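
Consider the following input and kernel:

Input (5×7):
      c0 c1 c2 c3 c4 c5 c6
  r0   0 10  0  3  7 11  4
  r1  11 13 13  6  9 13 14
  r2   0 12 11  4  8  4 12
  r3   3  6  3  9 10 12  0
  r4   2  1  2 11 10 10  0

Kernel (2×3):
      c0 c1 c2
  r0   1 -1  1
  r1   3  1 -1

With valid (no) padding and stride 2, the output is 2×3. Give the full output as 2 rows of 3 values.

Output[0,0]: The receptive field on the input at this output position is [0 10 0 / 11 13 13]. Elementwise product with the kernel and sum: 0·1 + 10·-1 + 0·1 + 11·3 + 13·1 + 13·-1.
Output[0,1]: The receptive field on the input at this output position is [0 3 7 / 13 6 9]. Elementwise product with the kernel and sum: 0·1 + 3·-1 + 7·1 + 13·3 + 6·1 + 9·-1.

23 40 26
11 23 58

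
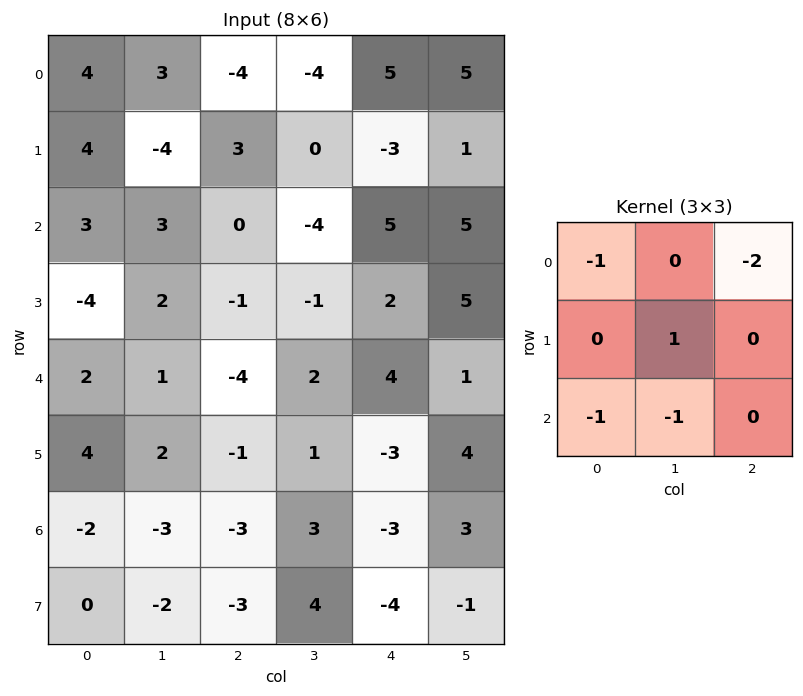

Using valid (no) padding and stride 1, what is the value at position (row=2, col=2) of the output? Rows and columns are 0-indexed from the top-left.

The receptive field on the input at this output position is [0 -4 5 / -1 -1 2 / -4 2 4]. Elementwise product with the kernel and sum: 0·-1 + 5·-2 + -1·1 + -4·-1 + 2·-1.

-9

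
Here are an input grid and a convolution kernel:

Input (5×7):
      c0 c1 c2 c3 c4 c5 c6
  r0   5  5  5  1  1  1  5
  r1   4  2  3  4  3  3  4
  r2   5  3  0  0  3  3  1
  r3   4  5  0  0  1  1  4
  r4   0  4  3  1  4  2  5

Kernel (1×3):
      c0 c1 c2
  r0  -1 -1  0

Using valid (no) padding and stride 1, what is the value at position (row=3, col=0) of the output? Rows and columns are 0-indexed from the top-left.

The receptive field on the input at this output position is [4 5 0]. Elementwise product with the kernel and sum: 4·-1 + 5·-1.

-9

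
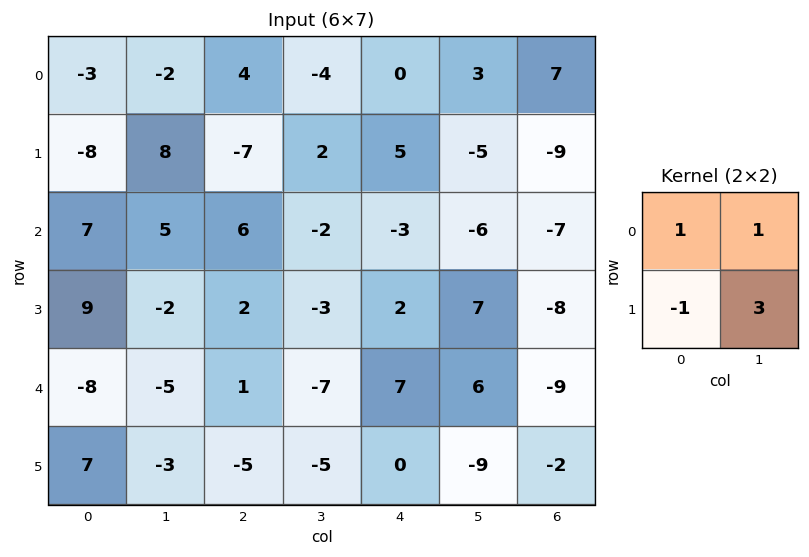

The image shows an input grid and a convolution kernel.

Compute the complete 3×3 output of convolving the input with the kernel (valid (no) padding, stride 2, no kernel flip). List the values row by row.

Output[0,0]: The receptive field on the input at this output position is [-3 -2 / -8 8]. Elementwise product with the kernel and sum: -3·1 + -2·1 + -8·-1 + 8·3.
Output[0,1]: The receptive field on the input at this output position is [4 -4 / -7 2]. Elementwise product with the kernel and sum: 4·1 + -4·1 + -7·-1 + 2·3.

27 13 -17
-3 -7 10
-29 -16 -14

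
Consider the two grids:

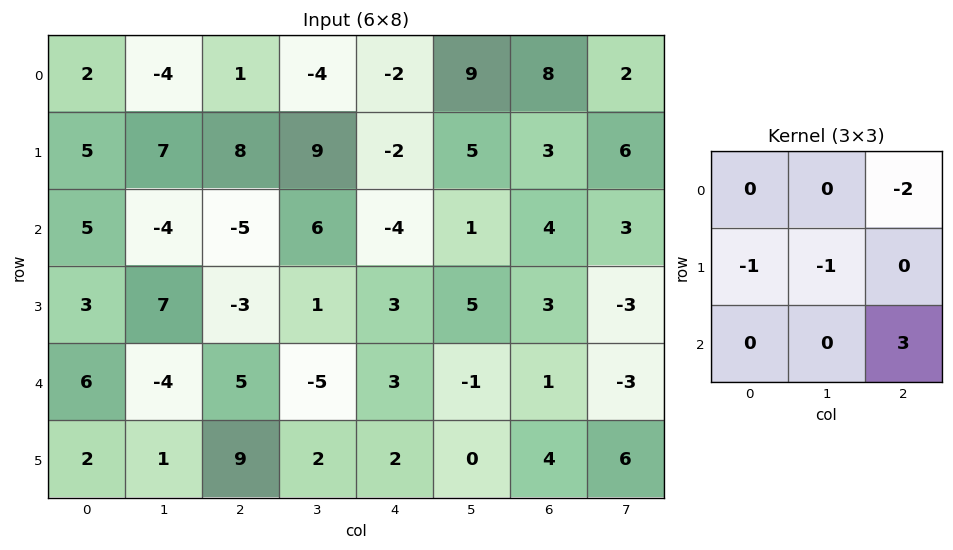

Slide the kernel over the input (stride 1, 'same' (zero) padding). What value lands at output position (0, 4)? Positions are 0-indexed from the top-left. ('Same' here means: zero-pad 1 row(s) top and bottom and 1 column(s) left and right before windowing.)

21

The receptive field on the zero-padded input at this output position is [0 0 0 / -4 -2 9 / 9 -2 5]. Elementwise product with the kernel and sum: 0·-2 + -4·-1 + -2·-1 + 5·3.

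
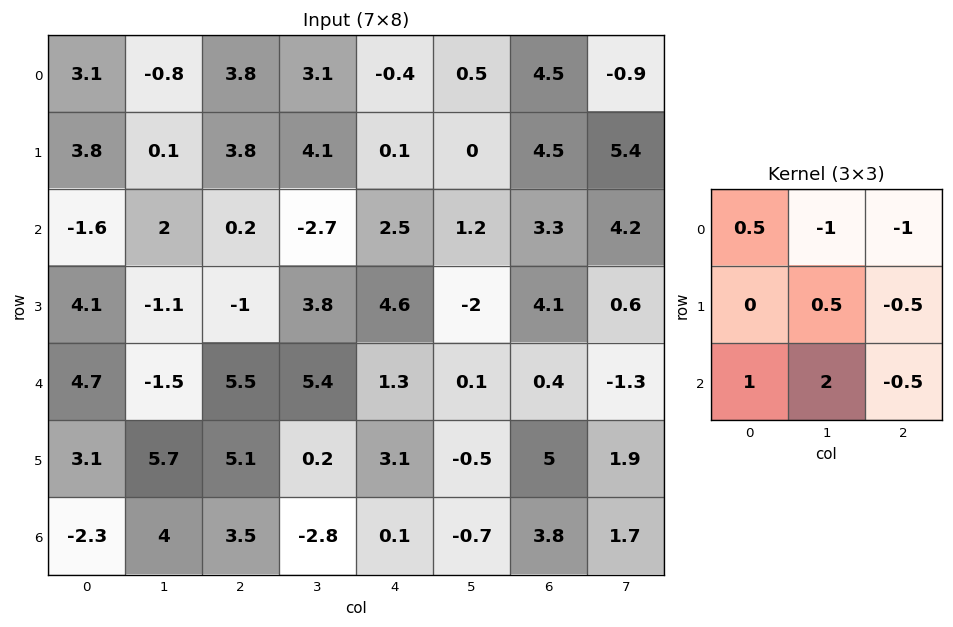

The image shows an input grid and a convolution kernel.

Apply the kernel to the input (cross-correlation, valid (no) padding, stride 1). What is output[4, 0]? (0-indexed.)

2.6

The receptive field on the input at this output position is [4.7 -1.5 5.5 / 3.1 5.7 5.1 / -2.3 4 3.5]. Elementwise product with the kernel and sum: 4.7·0.5 + -1.5·-1 + 5.5·-1 + 5.7·0.5 + 5.1·-0.5 + -2.3·1 + 4·2 + 3.5·-0.5.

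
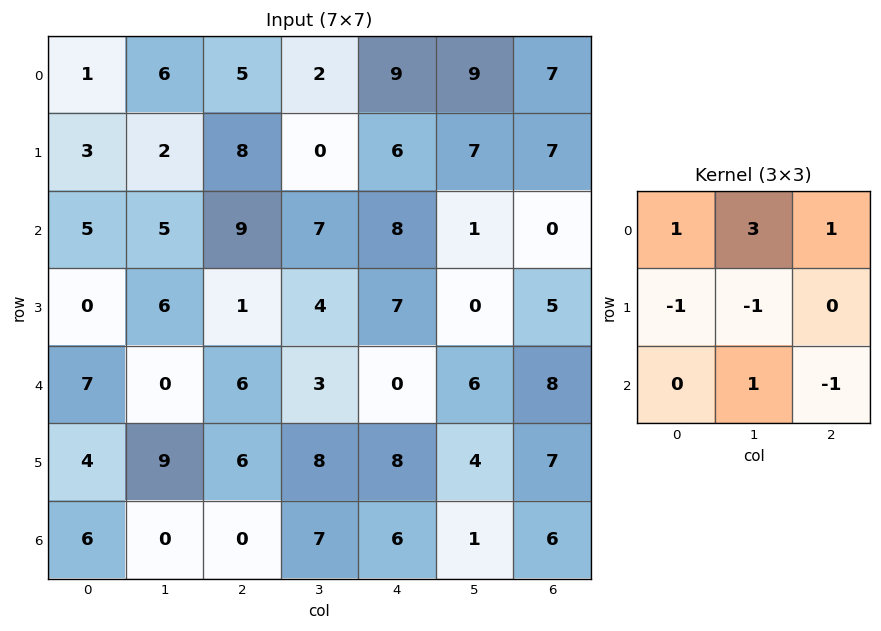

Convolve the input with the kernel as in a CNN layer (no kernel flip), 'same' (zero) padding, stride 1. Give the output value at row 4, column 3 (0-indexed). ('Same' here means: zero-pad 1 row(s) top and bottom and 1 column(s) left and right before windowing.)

The receptive field on the zero-padded input at this output position is [1 4 7 / 6 3 0 / 6 8 8]. Elementwise product with the kernel and sum: 1·1 + 4·3 + 7·1 + 6·-1 + 3·-1 + 8·1 + 8·-1.

11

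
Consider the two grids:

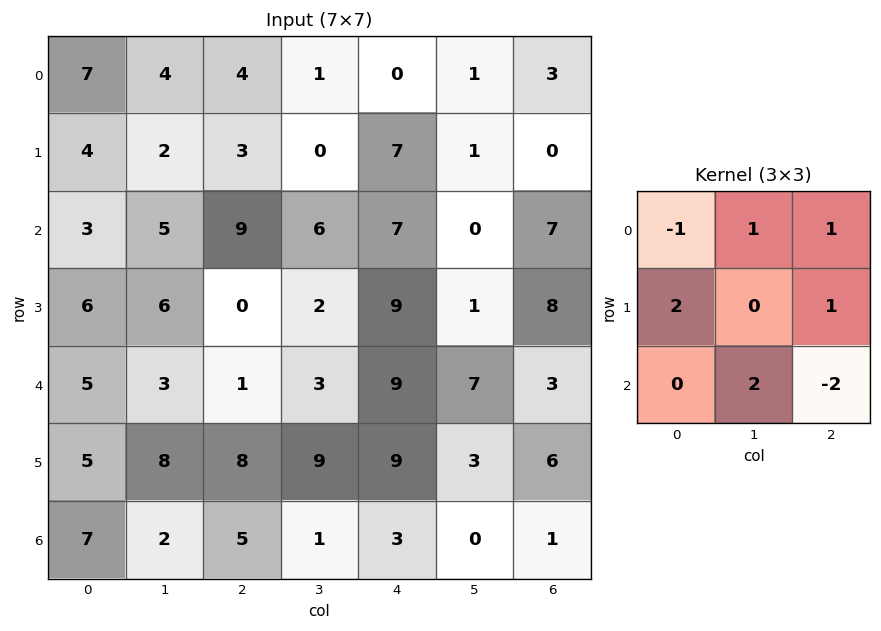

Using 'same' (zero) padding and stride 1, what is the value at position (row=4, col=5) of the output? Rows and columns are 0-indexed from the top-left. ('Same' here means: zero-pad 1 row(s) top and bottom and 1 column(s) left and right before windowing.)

The receptive field on the zero-padded input at this output position is [9 1 8 / 9 7 3 / 9 3 6]. Elementwise product with the kernel and sum: 9·-1 + 1·1 + 8·1 + 9·2 + 3·1 + 3·2 + 6·-2.

15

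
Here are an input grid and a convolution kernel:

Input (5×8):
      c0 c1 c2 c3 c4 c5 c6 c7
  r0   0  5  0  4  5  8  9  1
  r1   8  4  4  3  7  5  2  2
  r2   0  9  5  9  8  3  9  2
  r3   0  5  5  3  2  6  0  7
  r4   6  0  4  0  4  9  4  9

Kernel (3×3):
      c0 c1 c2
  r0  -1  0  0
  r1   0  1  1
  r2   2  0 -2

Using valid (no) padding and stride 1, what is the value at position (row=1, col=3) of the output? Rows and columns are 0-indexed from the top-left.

The receptive field on the input at this output position is [3 7 5 / 9 8 3 / 3 2 6]. Elementwise product with the kernel and sum: 3·-1 + 8·1 + 3·1 + 3·2 + 6·-2.

2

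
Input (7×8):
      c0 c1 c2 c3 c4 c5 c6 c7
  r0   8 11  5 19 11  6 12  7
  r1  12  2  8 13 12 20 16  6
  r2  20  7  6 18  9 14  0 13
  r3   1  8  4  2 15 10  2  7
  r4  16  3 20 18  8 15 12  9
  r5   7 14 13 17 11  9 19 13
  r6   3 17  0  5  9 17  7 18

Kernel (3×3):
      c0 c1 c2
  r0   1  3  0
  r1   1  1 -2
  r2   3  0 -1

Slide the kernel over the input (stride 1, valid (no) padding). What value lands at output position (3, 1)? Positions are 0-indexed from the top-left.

The receptive field on the input at this output position is [8 4 2 / 3 20 18 / 14 13 17]. Elementwise product with the kernel and sum: 8·1 + 4·3 + 3·1 + 20·1 + 18·-2 + 14·3 + 17·-1.

32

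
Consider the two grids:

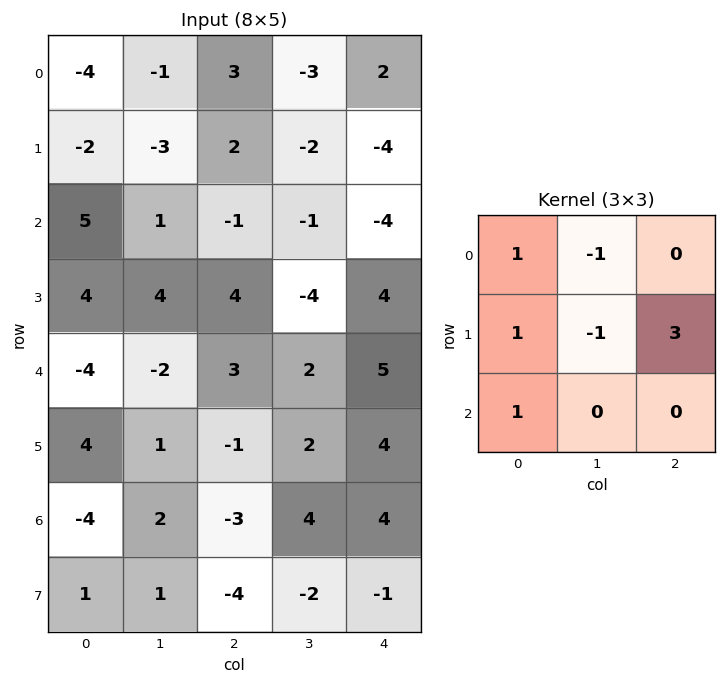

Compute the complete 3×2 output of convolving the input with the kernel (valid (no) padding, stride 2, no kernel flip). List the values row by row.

Output[0,0]: The receptive field on the input at this output position is [-4 -1 3 / -2 -3 2 / 5 1 -1]. Elementwise product with the kernel and sum: -4·1 + -1·-1 + -2·1 + -3·-1 + 2·3 + 5·1.

9 -3
12 23
-6 7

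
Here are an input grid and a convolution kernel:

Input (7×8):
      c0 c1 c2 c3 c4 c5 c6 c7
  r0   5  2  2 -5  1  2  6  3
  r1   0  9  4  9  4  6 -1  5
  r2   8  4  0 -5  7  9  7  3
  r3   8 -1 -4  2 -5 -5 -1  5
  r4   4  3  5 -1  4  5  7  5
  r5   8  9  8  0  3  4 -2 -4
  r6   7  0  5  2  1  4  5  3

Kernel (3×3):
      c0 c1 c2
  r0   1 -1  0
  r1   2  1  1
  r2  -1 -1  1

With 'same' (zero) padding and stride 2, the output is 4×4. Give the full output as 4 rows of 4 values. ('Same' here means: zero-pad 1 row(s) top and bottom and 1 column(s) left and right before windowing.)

16 -3 -14 13
3 15 9 46
0 -4 15 12
-1 8 6 22

Output[0,0]: The receptive field on the zero-padded input at this output position is [0 0 0 / 0 5 2 / 0 0 9]. Elementwise product with the kernel and sum: 0·1 + 0·-1 + 0·2 + 5·1 + 2·1 + 0·-1 + 0·-1 + 9·1.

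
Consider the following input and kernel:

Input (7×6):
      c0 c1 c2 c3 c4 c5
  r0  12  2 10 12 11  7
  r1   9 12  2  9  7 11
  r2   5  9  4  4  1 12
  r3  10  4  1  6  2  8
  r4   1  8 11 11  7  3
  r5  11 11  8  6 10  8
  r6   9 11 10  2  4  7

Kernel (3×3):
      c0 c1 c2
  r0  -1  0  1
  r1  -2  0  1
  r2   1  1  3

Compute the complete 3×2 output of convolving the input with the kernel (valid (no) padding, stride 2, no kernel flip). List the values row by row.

Output[0,0]: The receptive field on the input at this output position is [12 2 10 / 9 12 2 / 5 9 4]. Elementwise product with the kernel and sum: 12·-1 + 10·1 + 9·-2 + 2·1 + 5·1 + 9·1 + 4·3.
Output[0,1]: The receptive field on the input at this output position is [10 12 11 / 2 9 7 / 4 4 1]. Elementwise product with the kernel and sum: 10·-1 + 11·1 + 2·-2 + 7·1 + 4·1 + 4·1 + 1·3.

8 15
22 40
46 14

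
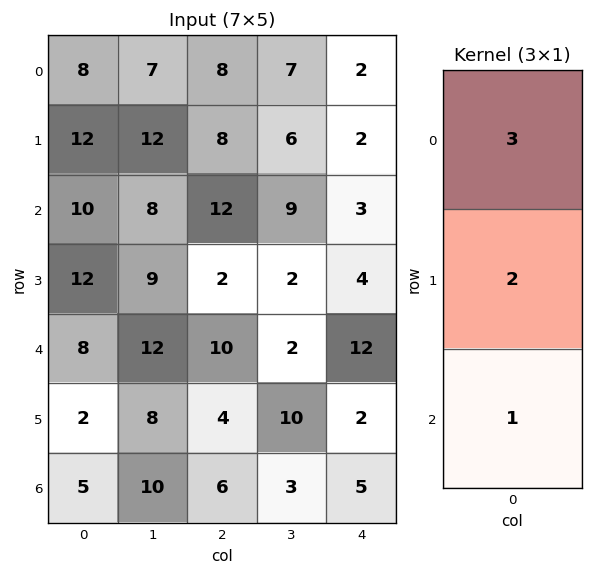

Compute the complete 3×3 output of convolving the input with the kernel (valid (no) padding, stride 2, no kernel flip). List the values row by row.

Output[0,0]: The receptive field on the input at this output position is [8 / 12 / 10]. Elementwise product with the kernel and sum: 8·3 + 12·2 + 10·1.
Output[0,1]: The receptive field on the input at this output position is [8 / 8 / 12]. Elementwise product with the kernel and sum: 8·3 + 8·2 + 12·1.

58 52 13
62 50 29
33 44 45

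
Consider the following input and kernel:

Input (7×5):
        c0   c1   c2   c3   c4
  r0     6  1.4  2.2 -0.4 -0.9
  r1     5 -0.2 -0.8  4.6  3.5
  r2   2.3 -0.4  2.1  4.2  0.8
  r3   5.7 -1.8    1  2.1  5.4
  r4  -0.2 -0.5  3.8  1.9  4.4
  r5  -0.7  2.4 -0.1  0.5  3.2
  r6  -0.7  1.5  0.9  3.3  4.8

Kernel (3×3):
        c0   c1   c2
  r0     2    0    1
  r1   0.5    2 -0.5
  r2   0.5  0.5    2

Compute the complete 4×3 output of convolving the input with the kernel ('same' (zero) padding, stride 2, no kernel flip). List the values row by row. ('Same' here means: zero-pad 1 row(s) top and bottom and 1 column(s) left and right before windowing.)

13.4 14 2.05
3.85 9.9 16.65
2.5 7.05 15.8
0.25 6.2 12.25

Output[0,0]: The receptive field on the zero-padded input at this output position is [0 0 0 / 0 6 1.4 / 0 5 -0.2]. Elementwise product with the kernel and sum: 0·2 + 0·1 + 0·0.5 + 6·2 + 1.4·-0.5 + 0·0.5 + 5·0.5 + -0.2·2.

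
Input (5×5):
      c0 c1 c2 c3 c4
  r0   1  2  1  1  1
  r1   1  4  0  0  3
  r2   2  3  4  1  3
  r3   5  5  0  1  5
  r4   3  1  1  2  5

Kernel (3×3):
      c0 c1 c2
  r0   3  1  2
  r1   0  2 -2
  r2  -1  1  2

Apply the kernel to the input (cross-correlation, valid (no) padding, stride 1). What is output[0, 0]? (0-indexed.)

The receptive field on the input at this output position is [1 2 1 / 1 4 0 / 2 3 4]. Elementwise product with the kernel and sum: 1·3 + 2·1 + 1·2 + 4·2 + 0·-2 + 2·-1 + 3·1 + 4·2.

24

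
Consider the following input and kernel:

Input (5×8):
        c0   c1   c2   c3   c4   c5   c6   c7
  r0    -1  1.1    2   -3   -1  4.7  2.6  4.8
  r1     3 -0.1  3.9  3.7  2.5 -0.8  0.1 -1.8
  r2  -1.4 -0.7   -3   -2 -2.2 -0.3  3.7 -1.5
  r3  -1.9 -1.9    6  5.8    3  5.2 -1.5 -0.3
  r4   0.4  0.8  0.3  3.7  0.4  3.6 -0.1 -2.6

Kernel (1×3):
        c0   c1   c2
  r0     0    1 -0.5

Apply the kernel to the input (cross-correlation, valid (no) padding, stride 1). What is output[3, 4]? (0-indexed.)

The receptive field on the input at this output position is [3 5.2 -1.5]. Elementwise product with the kernel and sum: 5.2·1 + -1.5·-0.5.

5.95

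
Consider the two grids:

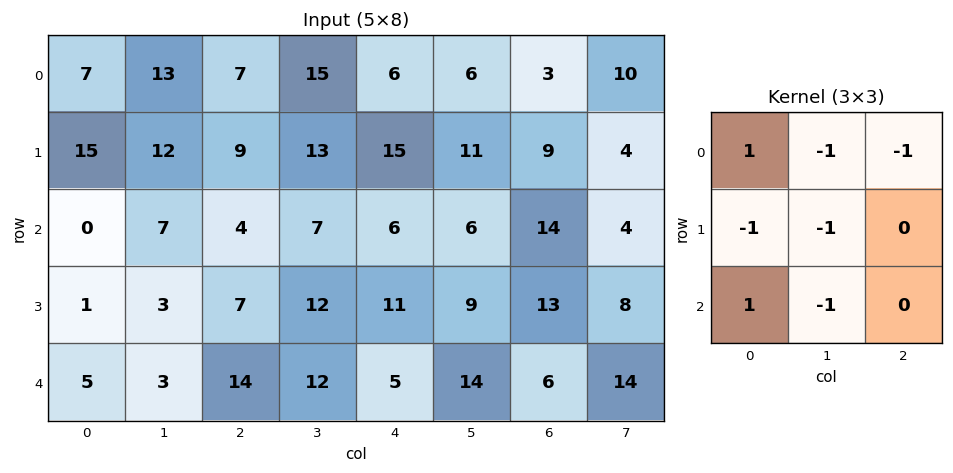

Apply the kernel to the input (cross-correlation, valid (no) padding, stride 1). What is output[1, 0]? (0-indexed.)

-15

The receptive field on the input at this output position is [15 12 9 / 0 7 4 / 1 3 7]. Elementwise product with the kernel and sum: 15·1 + 12·-1 + 9·-1 + 0·-1 + 7·-1 + 1·1 + 3·-1.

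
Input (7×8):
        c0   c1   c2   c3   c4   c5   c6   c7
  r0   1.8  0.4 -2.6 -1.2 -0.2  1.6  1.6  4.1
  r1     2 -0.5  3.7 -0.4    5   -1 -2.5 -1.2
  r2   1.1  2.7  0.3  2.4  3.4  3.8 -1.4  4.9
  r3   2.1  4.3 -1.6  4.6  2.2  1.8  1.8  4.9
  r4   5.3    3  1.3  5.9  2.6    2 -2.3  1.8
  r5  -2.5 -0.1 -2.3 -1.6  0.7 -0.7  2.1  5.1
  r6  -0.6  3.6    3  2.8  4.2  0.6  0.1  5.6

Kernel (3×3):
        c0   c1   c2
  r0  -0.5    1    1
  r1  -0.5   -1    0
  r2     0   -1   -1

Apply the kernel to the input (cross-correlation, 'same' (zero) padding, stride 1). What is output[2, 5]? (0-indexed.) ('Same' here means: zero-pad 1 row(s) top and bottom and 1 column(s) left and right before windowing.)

The receptive field on the zero-padded input at this output position is [5 -1 -2.5 / 3.4 3.8 -1.4 / 2.2 1.8 1.8]. Elementwise product with the kernel and sum: 5·-0.5 + -1·1 + -2.5·1 + 3.4·-0.5 + 3.8·-1 + 1.8·-1 + 1.8·-1.

-15.1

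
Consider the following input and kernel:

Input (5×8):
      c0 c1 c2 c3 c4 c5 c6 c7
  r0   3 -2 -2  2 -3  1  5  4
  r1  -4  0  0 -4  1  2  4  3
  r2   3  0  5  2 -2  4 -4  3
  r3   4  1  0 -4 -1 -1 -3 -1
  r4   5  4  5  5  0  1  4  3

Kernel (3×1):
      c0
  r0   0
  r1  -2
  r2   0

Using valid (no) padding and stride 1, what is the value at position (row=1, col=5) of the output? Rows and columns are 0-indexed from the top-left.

The receptive field on the input at this output position is [2 / 4 / -1]. Elementwise product with the kernel and sum: 4·-2.

-8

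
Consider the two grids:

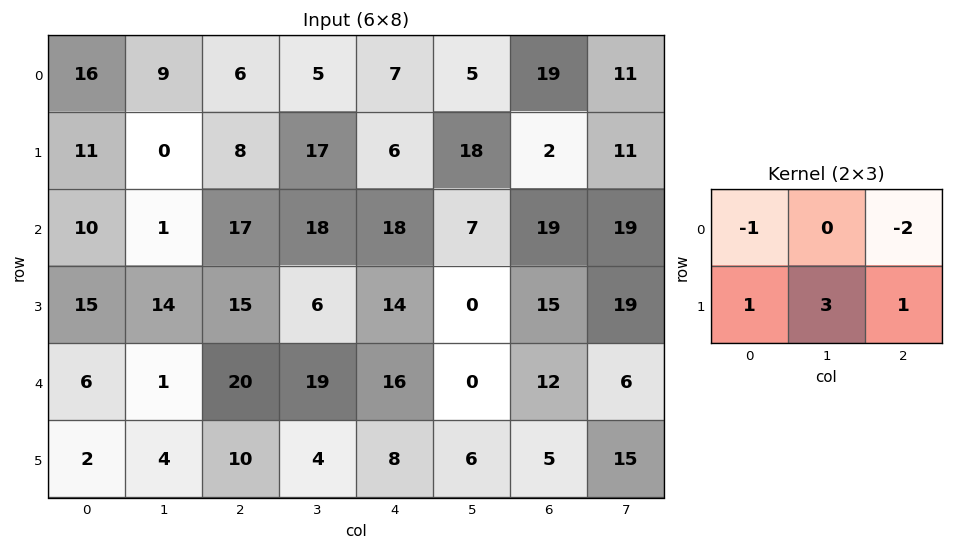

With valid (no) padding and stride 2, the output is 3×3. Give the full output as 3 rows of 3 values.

-9 45 17
28 -6 -27
-22 -22 -9

Output[0,0]: The receptive field on the input at this output position is [16 9 6 / 11 0 8]. Elementwise product with the kernel and sum: 16·-1 + 6·-2 + 11·1 + 0·3 + 8·1.
Output[0,1]: The receptive field on the input at this output position is [6 5 7 / 8 17 6]. Elementwise product with the kernel and sum: 6·-1 + 7·-2 + 8·1 + 17·3 + 6·1.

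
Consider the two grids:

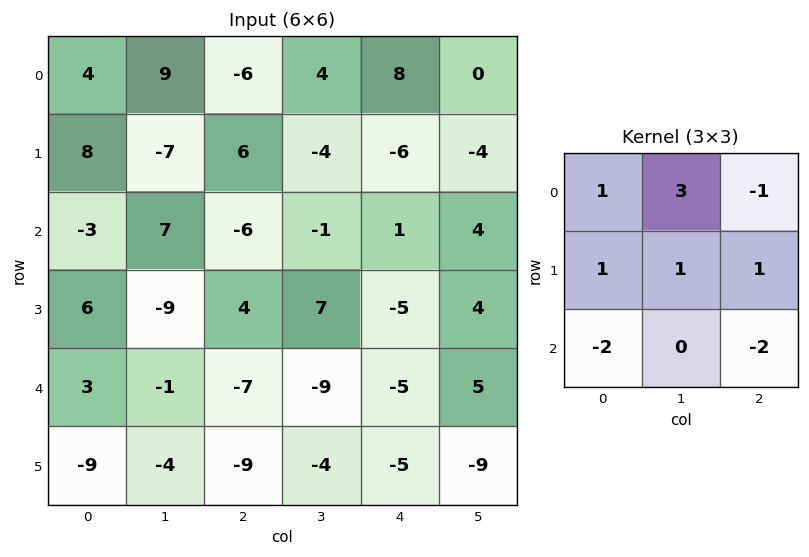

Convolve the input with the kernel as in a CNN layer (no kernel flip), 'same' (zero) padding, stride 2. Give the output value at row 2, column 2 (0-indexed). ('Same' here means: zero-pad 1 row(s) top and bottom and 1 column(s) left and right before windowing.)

The receptive field on the zero-padded input at this output position is [7 -5 4 / -9 -5 5 / -4 -5 -9]. Elementwise product with the kernel and sum: 7·1 + -5·3 + 4·-1 + -9·1 + -5·1 + 5·1 + -4·-2 + -9·-2.

5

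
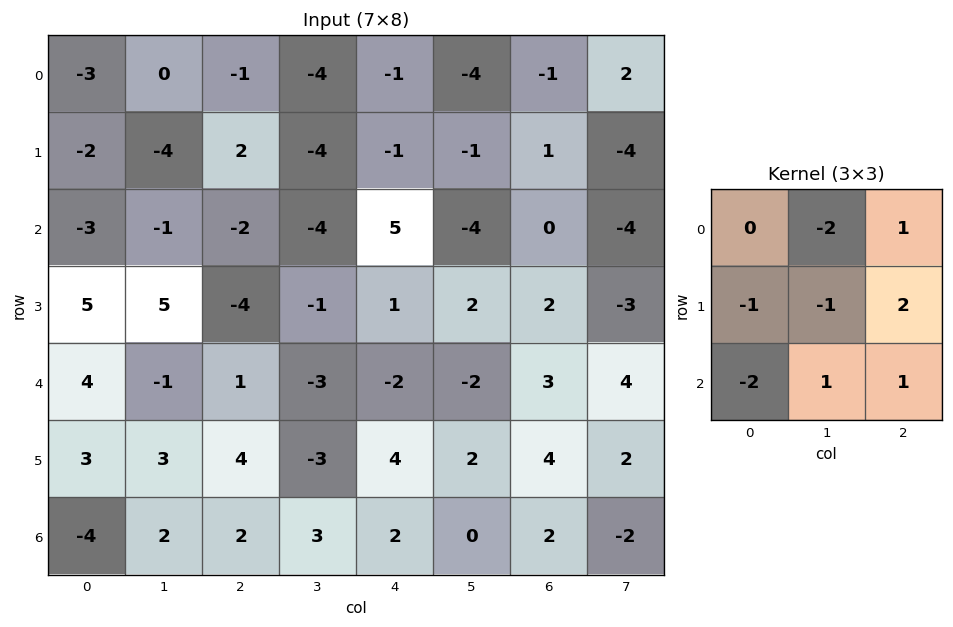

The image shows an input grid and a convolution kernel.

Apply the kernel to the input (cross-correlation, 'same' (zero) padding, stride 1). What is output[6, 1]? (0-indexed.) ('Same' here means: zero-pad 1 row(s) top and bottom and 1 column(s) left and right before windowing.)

The receptive field on the zero-padded input at this output position is [3 3 4 / -4 2 2 / 0 0 0]. Elementwise product with the kernel and sum: 3·-2 + 4·1 + -4·-1 + 2·-1 + 2·2 + 0·-2 + 0·1 + 0·1.

4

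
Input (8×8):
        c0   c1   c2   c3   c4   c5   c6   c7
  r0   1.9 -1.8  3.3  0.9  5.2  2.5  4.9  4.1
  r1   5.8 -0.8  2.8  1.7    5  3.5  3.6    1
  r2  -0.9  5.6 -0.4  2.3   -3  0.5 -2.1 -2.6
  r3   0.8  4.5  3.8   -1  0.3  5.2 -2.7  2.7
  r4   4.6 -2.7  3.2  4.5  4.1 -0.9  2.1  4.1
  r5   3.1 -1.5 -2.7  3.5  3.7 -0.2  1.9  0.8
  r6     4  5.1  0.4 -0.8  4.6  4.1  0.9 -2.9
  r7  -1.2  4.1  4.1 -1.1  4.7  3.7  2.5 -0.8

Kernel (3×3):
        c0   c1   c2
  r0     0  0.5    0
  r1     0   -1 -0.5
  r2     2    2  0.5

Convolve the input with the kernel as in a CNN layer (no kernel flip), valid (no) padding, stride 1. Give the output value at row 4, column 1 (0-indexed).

The receptive field on the input at this output position is [-2.7 3.2 4.5 / -1.5 -2.7 3.5 / 5.1 0.4 -0.8]. Elementwise product with the kernel and sum: 3.2·0.5 + -2.7·-1 + 3.5·-0.5 + 5.1·2 + 0.4·2 + -0.8·0.5.

13.15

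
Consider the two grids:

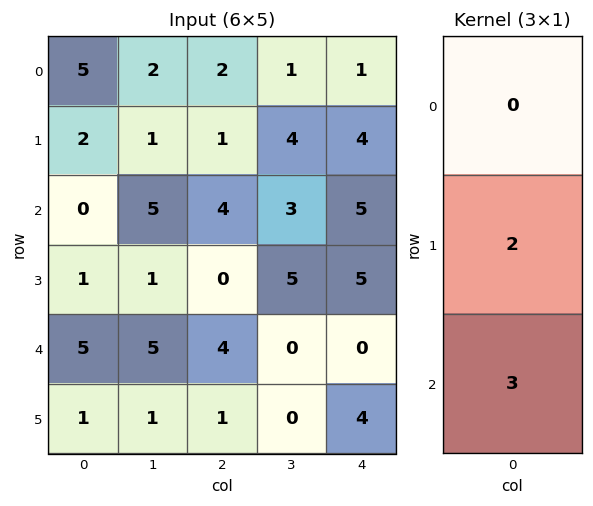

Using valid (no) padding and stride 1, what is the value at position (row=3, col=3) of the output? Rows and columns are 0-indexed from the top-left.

0

The receptive field on the input at this output position is [5 / 0 / 0]. Elementwise product with the kernel and sum: 0·2 + 0·3.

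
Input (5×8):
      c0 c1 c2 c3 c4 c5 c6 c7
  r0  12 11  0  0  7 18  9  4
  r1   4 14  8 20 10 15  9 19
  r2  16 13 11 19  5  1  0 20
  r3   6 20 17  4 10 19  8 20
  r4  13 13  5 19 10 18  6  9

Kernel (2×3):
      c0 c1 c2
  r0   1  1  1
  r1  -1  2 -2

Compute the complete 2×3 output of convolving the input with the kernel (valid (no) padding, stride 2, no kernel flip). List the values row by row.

31 19 36
40 6 18

Output[0,0]: The receptive field on the input at this output position is [12 11 0 / 4 14 8]. Elementwise product with the kernel and sum: 12·1 + 11·1 + 0·1 + 4·-1 + 14·2 + 8·-2.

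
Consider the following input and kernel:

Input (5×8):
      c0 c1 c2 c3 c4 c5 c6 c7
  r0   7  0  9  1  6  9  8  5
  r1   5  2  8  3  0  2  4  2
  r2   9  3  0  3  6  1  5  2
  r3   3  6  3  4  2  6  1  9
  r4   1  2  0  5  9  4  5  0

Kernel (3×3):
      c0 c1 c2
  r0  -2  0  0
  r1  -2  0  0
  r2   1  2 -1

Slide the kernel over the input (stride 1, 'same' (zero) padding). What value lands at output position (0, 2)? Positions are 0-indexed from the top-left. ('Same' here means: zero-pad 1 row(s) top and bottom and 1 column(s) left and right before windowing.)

15

The receptive field on the zero-padded input at this output position is [0 0 0 / 0 9 1 / 2 8 3]. Elementwise product with the kernel and sum: 0·-2 + 0·-2 + 2·1 + 8·2 + 3·-1.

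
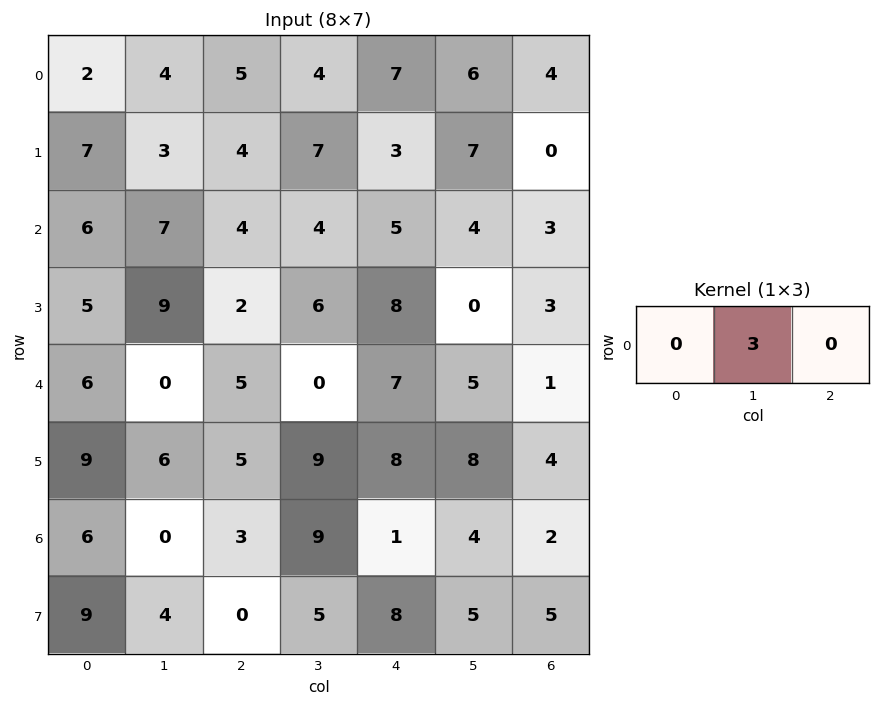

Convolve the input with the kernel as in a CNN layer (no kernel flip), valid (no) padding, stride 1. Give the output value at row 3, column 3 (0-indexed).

The receptive field on the input at this output position is [6 8 0]. Elementwise product with the kernel and sum: 8·3.

24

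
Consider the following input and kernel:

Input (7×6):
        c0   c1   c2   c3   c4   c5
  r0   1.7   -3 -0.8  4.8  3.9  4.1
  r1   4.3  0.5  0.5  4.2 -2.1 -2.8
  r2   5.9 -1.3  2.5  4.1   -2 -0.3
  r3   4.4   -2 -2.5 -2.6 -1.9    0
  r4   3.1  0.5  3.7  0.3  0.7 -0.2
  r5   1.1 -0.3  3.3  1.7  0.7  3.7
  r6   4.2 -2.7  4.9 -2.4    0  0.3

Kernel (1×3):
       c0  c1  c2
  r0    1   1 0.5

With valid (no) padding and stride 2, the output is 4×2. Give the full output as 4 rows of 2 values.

Output[0,0]: The receptive field on the input at this output position is [1.7 -3 -0.8]. Elementwise product with the kernel and sum: 1.7·1 + -3·1 + -0.8·0.5.

-1.7 5.95
5.85 5.6
5.45 4.35
3.95 2.5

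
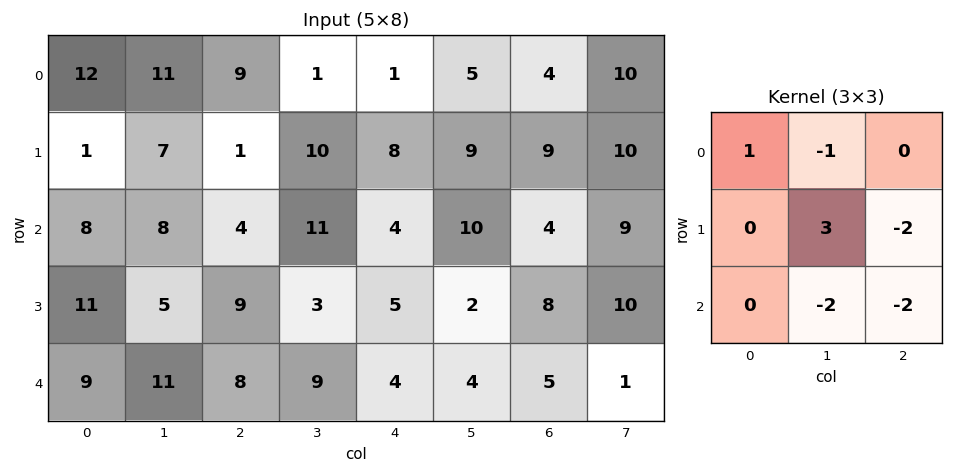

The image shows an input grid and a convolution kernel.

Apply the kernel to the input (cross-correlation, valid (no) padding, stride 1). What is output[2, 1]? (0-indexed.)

The receptive field on the input at this output position is [8 4 11 / 5 9 3 / 11 8 9]. Elementwise product with the kernel and sum: 8·1 + 4·-1 + 9·3 + 3·-2 + 8·-2 + 9·-2.

-9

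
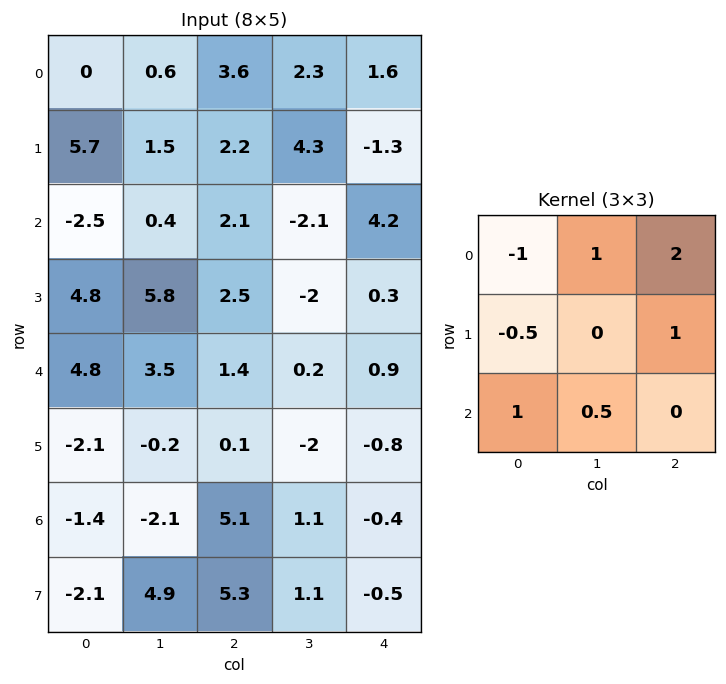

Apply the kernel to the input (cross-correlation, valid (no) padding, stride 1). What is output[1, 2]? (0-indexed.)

4.15

The receptive field on the input at this output position is [2.2 4.3 -1.3 / 2.1 -2.1 4.2 / 2.5 -2 0.3]. Elementwise product with the kernel and sum: 2.2·-1 + 4.3·1 + -1.3·2 + 2.1·-0.5 + 4.2·1 + 2.5·1 + -2·0.5.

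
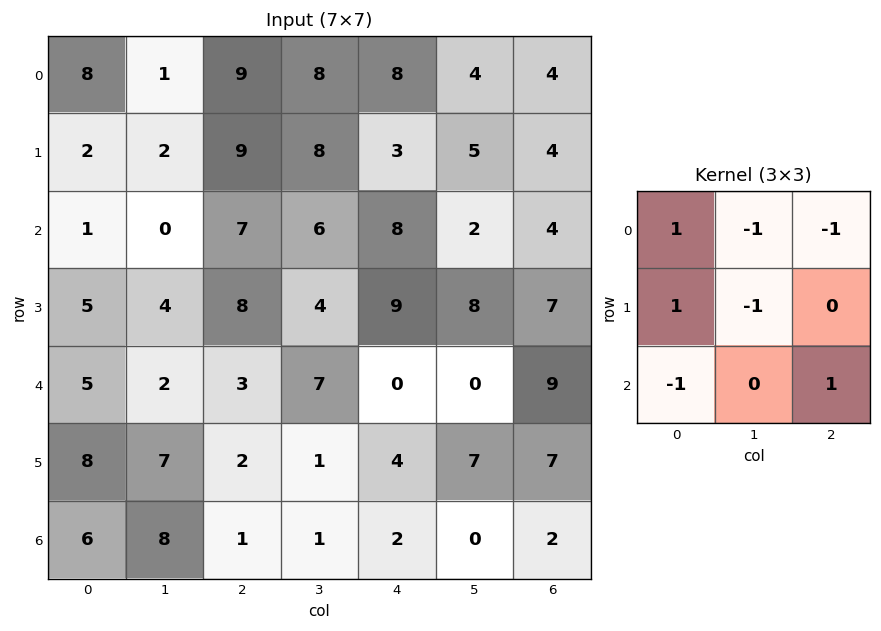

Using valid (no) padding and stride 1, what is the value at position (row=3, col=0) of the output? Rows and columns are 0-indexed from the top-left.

The receptive field on the input at this output position is [5 4 8 / 5 2 3 / 8 7 2]. Elementwise product with the kernel and sum: 5·1 + 4·-1 + 8·-1 + 5·1 + 2·-1 + 8·-1 + 2·1.

-10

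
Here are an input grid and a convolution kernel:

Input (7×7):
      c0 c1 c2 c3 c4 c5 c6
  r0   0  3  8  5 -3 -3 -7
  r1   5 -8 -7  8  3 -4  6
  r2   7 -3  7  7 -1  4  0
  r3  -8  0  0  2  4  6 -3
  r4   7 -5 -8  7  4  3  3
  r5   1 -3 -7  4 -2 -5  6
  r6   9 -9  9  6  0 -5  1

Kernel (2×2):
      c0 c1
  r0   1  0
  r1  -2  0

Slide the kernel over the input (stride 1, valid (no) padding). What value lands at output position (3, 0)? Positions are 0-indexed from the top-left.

-22

The receptive field on the input at this output position is [-8 0 / 7 -5]. Elementwise product with the kernel and sum: -8·1 + 7·-2.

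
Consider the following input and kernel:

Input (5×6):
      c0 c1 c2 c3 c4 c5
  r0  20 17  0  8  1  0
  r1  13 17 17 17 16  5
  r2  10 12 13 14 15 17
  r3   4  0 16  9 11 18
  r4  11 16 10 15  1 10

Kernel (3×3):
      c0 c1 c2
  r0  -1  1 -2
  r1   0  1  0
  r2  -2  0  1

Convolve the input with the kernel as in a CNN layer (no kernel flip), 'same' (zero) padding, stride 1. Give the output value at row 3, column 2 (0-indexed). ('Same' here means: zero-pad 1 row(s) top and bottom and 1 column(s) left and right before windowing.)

The receptive field on the zero-padded input at this output position is [12 13 14 / 0 16 9 / 16 10 15]. Elementwise product with the kernel and sum: 12·-1 + 13·1 + 14·-2 + 16·1 + 16·-2 + 15·1.

-28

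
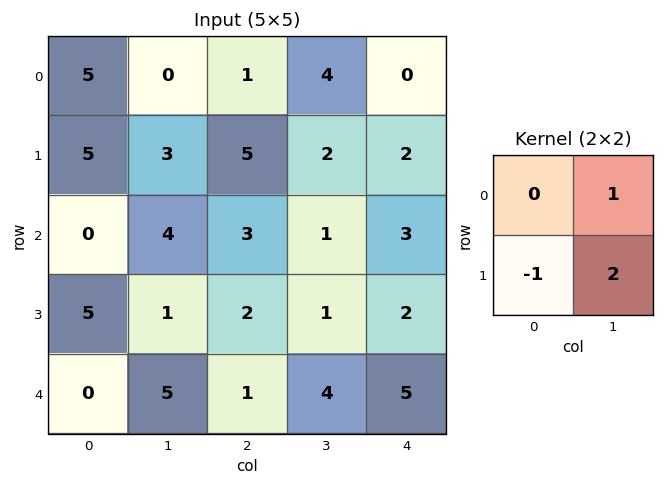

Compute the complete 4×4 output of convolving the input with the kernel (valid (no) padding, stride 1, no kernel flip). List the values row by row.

Output[0,0]: The receptive field on the input at this output position is [5 0 / 5 3]. Elementwise product with the kernel and sum: 0·1 + 5·-1 + 3·2.
Output[0,1]: The receptive field on the input at this output position is [0 1 / 3 5]. Elementwise product with the kernel and sum: 1·1 + 3·-1 + 5·2.

1 8 3 2
11 7 1 7
1 6 1 6
11 -1 8 8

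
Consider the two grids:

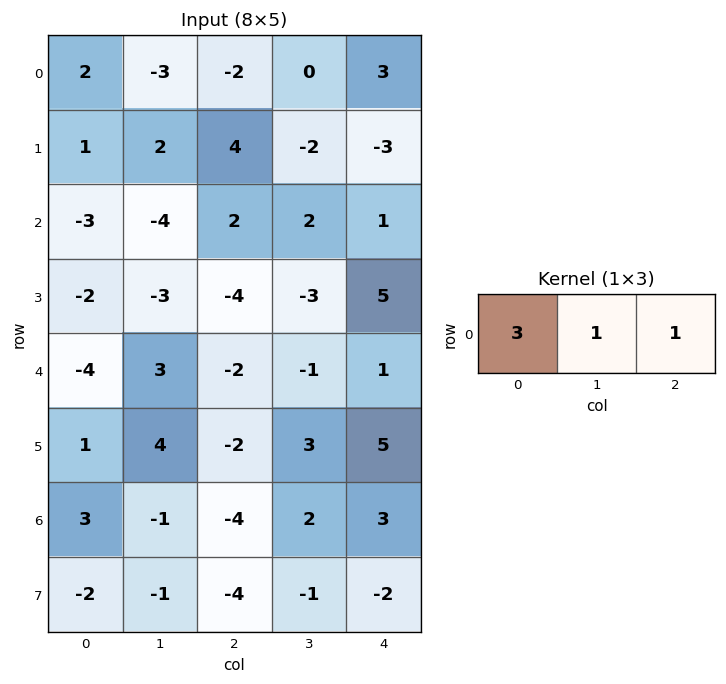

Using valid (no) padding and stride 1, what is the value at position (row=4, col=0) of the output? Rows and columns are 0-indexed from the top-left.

-11

The receptive field on the input at this output position is [-4 3 -2]. Elementwise product with the kernel and sum: -4·3 + 3·1 + -2·1.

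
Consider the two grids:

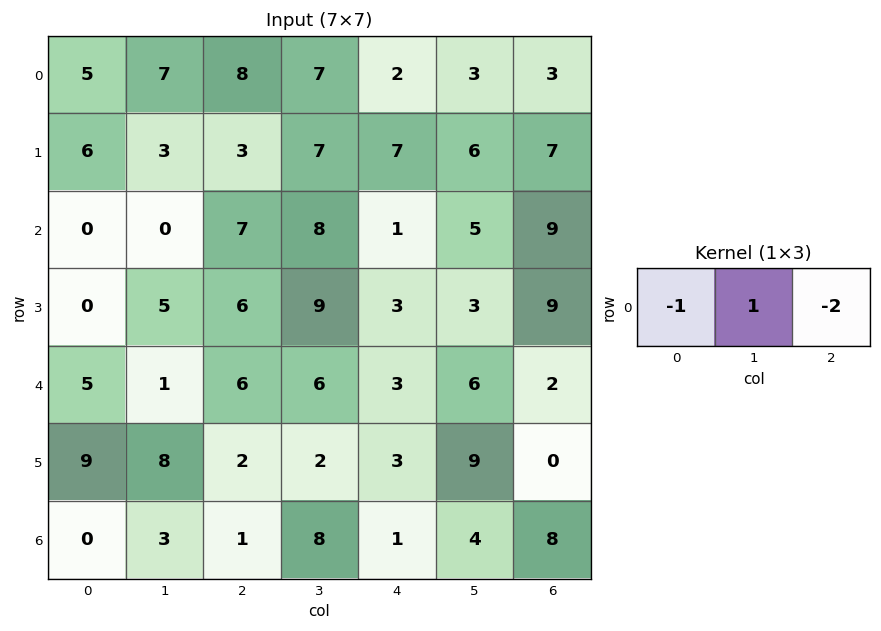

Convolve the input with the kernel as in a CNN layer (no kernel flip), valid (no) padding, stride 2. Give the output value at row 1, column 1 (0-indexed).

-1

The receptive field on the input at this output position is [7 8 1]. Elementwise product with the kernel and sum: 7·-1 + 8·1 + 1·-2.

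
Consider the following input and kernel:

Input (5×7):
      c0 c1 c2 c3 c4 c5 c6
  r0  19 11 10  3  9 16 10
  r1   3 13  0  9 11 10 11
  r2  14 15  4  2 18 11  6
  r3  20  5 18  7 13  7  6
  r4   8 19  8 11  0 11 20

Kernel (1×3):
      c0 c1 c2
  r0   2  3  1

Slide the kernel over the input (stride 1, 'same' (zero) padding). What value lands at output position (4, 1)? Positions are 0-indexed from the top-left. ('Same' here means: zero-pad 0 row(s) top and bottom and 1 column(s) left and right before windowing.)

81

The receptive field on the zero-padded input at this output position is [8 19 8]. Elementwise product with the kernel and sum: 8·2 + 19·3 + 8·1.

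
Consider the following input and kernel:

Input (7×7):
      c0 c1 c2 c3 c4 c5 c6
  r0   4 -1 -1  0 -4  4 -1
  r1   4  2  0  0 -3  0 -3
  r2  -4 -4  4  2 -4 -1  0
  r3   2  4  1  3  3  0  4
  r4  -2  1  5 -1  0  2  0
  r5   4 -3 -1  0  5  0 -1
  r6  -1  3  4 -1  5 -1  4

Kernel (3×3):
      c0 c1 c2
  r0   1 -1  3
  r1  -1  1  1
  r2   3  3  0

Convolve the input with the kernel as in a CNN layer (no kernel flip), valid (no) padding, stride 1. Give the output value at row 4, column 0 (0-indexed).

The receptive field on the input at this output position is [-2 1 5 / 4 -3 -1 / -1 3 4]. Elementwise product with the kernel and sum: -2·1 + 1·-1 + 5·3 + 4·-1 + -3·1 + -1·1 + -1·3 + 3·3.

10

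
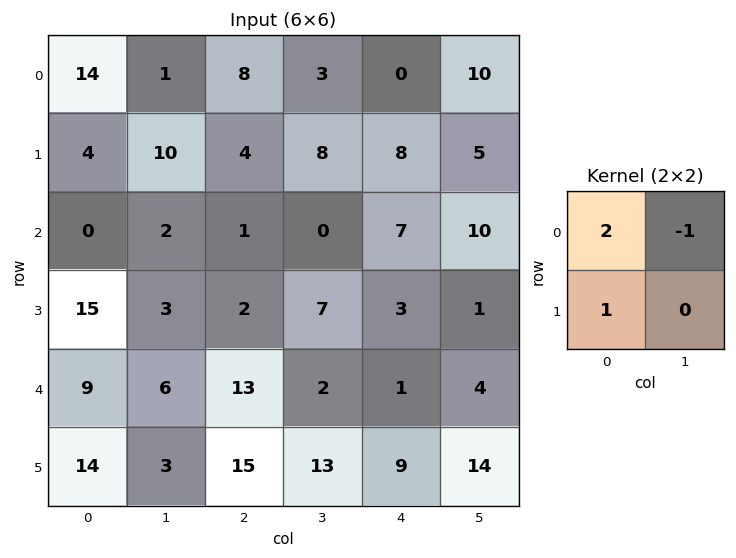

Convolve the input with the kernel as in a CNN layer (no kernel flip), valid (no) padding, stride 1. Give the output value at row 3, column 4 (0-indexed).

The receptive field on the input at this output position is [3 1 / 1 4]. Elementwise product with the kernel and sum: 3·2 + 1·-1 + 1·1.

6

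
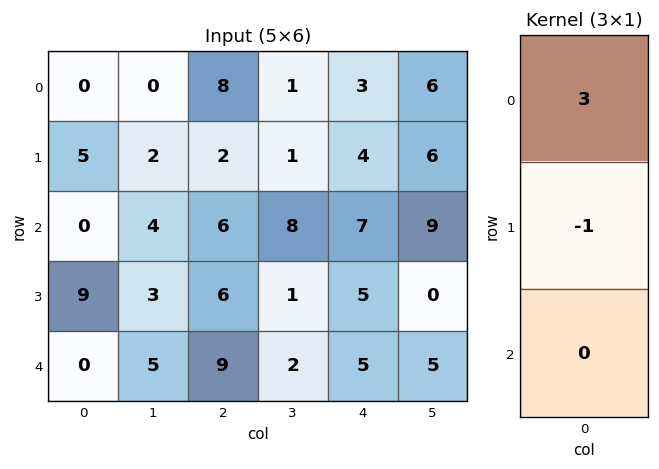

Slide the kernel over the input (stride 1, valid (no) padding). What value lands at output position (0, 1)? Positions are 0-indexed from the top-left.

-2

The receptive field on the input at this output position is [0 / 2 / 4]. Elementwise product with the kernel and sum: 0·3 + 2·-1.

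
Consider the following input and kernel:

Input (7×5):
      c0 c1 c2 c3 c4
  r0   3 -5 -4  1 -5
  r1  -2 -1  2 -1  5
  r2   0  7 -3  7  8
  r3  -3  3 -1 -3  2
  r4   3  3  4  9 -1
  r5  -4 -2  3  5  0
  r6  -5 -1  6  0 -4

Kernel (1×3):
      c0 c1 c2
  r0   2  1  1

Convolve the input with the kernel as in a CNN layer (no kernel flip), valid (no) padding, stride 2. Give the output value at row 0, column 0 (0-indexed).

-3

The receptive field on the input at this output position is [3 -5 -4]. Elementwise product with the kernel and sum: 3·2 + -5·1 + -4·1.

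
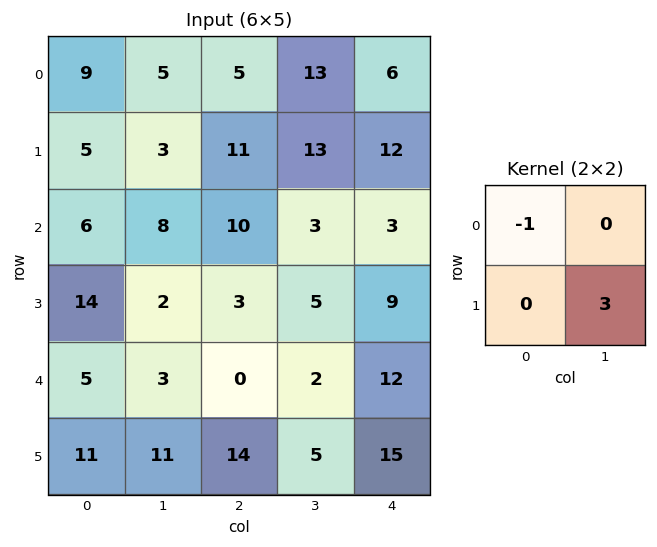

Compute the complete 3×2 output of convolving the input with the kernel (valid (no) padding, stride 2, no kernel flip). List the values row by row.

0 34
0 5
28 15

Output[0,0]: The receptive field on the input at this output position is [9 5 / 5 3]. Elementwise product with the kernel and sum: 9·-1 + 3·3.
Output[0,1]: The receptive field on the input at this output position is [5 13 / 11 13]. Elementwise product with the kernel and sum: 5·-1 + 13·3.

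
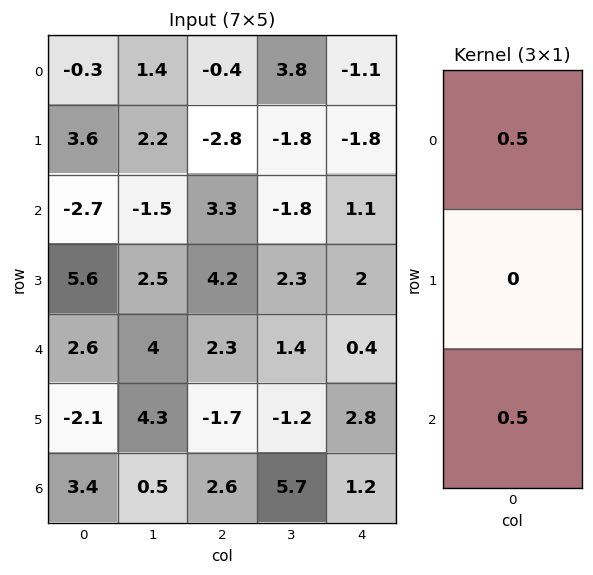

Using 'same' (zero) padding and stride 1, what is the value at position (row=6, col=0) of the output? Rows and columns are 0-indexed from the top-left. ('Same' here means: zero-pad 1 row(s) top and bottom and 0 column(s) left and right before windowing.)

The receptive field on the zero-padded input at this output position is [-2.1 / 3.4 / 0]. Elementwise product with the kernel and sum: -2.1·0.5 + 0·0.5.

-1.05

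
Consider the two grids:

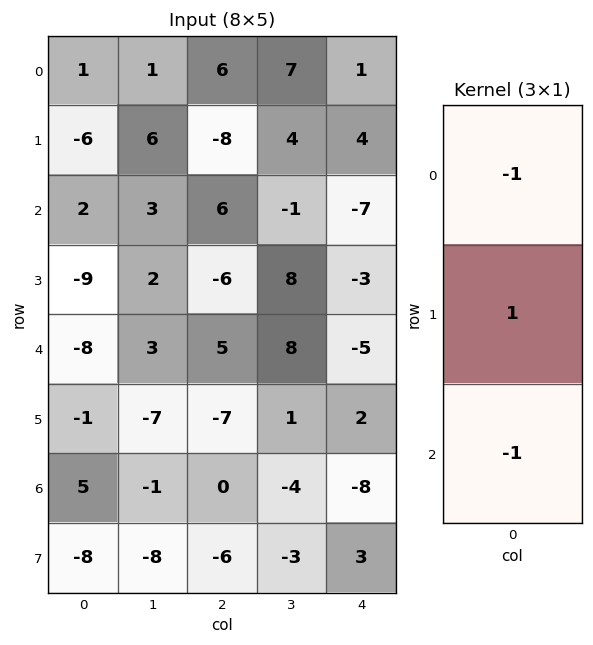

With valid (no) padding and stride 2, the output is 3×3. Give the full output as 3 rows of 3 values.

Output[0,0]: The receptive field on the input at this output position is [1 / -6 / 2]. Elementwise product with the kernel and sum: 1·-1 + -6·1 + 2·-1.
Output[0,1]: The receptive field on the input at this output position is [6 / -8 / 6]. Elementwise product with the kernel and sum: 6·-1 + -8·1 + 6·-1.

-9 -20 10
-3 -17 9
2 -12 15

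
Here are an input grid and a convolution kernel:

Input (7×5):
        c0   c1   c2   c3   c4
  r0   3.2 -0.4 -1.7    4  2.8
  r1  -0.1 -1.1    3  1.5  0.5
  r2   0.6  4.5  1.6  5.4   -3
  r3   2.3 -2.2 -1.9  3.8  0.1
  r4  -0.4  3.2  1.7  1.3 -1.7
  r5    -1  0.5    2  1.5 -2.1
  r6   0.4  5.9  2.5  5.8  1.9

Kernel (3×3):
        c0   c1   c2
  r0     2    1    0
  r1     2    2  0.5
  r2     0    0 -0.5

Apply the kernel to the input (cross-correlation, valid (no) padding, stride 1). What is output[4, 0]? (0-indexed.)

The receptive field on the input at this output position is [-0.4 3.2 1.7 / -1 0.5 2 / 0.4 5.9 2.5]. Elementwise product with the kernel and sum: -0.4·2 + 3.2·1 + -1·2 + 0.5·2 + 2·0.5 + 2.5·-0.5.

1.15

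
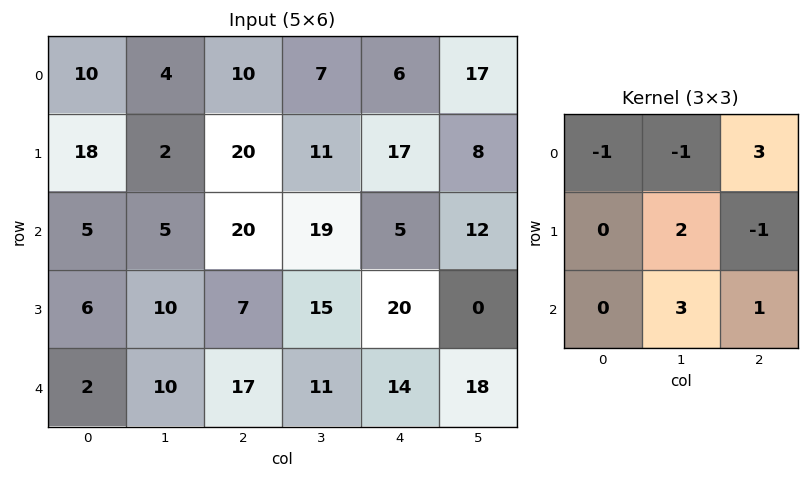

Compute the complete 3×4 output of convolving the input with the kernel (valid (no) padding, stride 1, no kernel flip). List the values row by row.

35 115 68 91
67 68 118 54
110 93 33 112

Output[0,0]: The receptive field on the input at this output position is [10 4 10 / 18 2 20 / 5 5 20]. Elementwise product with the kernel and sum: 10·-1 + 4·-1 + 10·3 + 2·2 + 20·-1 + 5·3 + 20·1.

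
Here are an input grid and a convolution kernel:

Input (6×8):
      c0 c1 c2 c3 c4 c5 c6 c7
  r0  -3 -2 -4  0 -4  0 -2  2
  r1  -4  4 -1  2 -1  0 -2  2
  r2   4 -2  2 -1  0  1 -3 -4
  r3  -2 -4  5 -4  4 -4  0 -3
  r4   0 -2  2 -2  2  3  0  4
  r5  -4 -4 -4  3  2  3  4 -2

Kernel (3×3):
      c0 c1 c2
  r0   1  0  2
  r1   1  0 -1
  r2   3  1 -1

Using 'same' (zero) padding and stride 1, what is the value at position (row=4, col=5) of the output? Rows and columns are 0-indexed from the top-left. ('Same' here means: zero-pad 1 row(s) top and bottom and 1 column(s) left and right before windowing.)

The receptive field on the zero-padded input at this output position is [4 -4 0 / 2 3 0 / 2 3 4]. Elementwise product with the kernel and sum: 4·1 + 0·2 + 2·1 + 0·-1 + 2·3 + 3·1 + 4·-1.

11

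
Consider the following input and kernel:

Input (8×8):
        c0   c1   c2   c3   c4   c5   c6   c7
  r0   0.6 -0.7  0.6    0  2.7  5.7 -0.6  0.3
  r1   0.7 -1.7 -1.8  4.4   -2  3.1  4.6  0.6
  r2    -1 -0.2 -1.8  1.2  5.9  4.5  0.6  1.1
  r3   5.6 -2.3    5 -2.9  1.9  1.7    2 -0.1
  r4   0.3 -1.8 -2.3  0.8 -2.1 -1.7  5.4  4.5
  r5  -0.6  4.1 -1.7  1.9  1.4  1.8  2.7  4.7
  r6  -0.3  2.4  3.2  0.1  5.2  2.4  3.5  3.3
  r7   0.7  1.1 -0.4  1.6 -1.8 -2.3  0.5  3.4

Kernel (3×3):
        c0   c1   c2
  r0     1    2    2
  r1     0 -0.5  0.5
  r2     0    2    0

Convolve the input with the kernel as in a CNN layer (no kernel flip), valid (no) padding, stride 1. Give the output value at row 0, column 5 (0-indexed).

4.3

The receptive field on the input at this output position is [5.7 -0.6 0.3 / 3.1 4.6 0.6 / 4.5 0.6 1.1]. Elementwise product with the kernel and sum: 5.7·1 + -0.6·2 + 0.3·2 + 4.6·-0.5 + 0.6·0.5 + 0.6·2.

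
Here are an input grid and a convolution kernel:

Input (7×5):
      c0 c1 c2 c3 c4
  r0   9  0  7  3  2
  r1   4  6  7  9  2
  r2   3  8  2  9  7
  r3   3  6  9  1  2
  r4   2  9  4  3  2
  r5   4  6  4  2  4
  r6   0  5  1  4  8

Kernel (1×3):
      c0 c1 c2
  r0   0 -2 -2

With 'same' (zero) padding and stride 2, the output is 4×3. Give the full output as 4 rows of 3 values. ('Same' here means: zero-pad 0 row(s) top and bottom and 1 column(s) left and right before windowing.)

Output[0,0]: The receptive field on the zero-padded input at this output position is [0 9 0]. Elementwise product with the kernel and sum: 9·-2 + 0·-2.
Output[0,1]: The receptive field on the zero-padded input at this output position is [0 7 3]. Elementwise product with the kernel and sum: 7·-2 + 3·-2.

-18 -20 -4
-22 -22 -14
-22 -14 -4
-10 -10 -16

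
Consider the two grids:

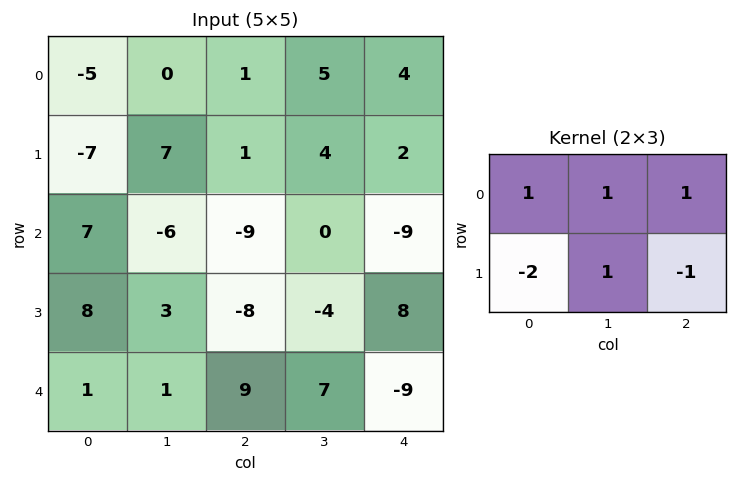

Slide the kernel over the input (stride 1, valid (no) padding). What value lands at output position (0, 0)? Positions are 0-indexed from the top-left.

The receptive field on the input at this output position is [-5 0 1 / -7 7 1]. Elementwise product with the kernel and sum: -5·1 + 0·1 + 1·1 + -7·-2 + 7·1 + 1·-1.

16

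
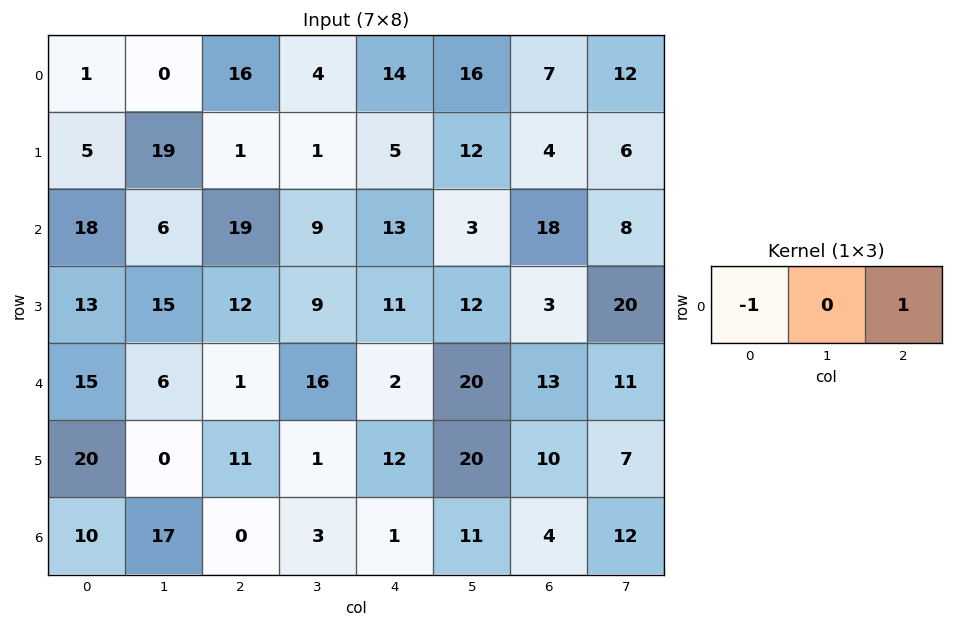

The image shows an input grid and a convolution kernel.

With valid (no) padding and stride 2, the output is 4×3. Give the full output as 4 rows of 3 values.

Output[0,0]: The receptive field on the input at this output position is [1 0 16]. Elementwise product with the kernel and sum: 1·-1 + 16·1.
Output[0,1]: The receptive field on the input at this output position is [16 4 14]. Elementwise product with the kernel and sum: 16·-1 + 14·1.

15 -2 -7
1 -6 5
-14 1 11
-10 1 3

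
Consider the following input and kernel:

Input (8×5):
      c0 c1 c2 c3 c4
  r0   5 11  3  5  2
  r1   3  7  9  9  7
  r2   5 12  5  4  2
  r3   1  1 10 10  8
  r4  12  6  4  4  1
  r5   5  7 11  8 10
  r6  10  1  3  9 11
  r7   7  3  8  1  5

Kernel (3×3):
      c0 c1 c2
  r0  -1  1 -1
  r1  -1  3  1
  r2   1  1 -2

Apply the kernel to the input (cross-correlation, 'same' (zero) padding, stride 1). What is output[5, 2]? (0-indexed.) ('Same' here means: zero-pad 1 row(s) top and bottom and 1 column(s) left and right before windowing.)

The receptive field on the zero-padded input at this output position is [6 4 4 / 7 11 8 / 1 3 9]. Elementwise product with the kernel and sum: 6·-1 + 4·1 + 4·-1 + 7·-1 + 11·3 + 8·1 + 1·1 + 3·1 + 9·-2.

14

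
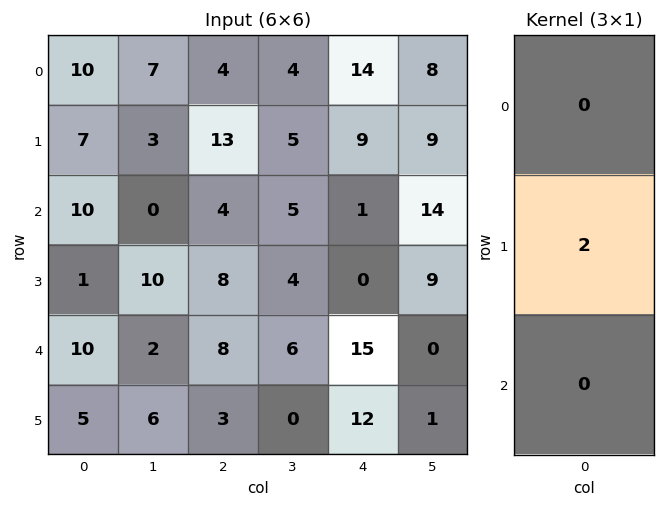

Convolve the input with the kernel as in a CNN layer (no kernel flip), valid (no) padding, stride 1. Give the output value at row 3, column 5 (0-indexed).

The receptive field on the input at this output position is [9 / 0 / 1]. Elementwise product with the kernel and sum: 0·2.

0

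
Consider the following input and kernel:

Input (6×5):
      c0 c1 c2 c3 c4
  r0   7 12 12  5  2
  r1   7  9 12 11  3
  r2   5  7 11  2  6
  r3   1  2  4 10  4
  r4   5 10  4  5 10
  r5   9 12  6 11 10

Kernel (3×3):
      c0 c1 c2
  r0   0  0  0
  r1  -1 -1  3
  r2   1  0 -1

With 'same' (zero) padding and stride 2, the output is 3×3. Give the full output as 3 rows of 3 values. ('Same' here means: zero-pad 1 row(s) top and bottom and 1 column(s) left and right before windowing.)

20 -11 4
14 -20 2
13 2 -4

Output[0,0]: The receptive field on the zero-padded input at this output position is [0 0 0 / 0 7 12 / 0 7 9]. Elementwise product with the kernel and sum: 0·-1 + 7·-1 + 12·3 + 0·1 + 9·-1.
Output[0,1]: The receptive field on the zero-padded input at this output position is [0 0 0 / 12 12 5 / 9 12 11]. Elementwise product with the kernel and sum: 12·-1 + 12·-1 + 5·3 + 9·1 + 11·-1.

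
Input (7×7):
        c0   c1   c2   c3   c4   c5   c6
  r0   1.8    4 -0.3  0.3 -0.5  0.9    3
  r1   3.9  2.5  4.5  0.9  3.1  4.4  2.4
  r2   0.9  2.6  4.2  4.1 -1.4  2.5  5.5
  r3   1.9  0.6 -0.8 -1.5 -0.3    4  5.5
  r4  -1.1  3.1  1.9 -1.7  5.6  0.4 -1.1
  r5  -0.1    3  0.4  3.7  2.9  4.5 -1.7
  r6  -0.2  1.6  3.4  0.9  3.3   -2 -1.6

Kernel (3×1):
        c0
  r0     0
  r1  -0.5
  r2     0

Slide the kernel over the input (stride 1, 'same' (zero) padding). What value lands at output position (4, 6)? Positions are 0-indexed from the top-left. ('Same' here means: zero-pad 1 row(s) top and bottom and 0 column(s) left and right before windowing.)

The receptive field on the zero-padded input at this output position is [5.5 / -1.1 / -1.7]. Elementwise product with the kernel and sum: -1.1·-0.5.

0.55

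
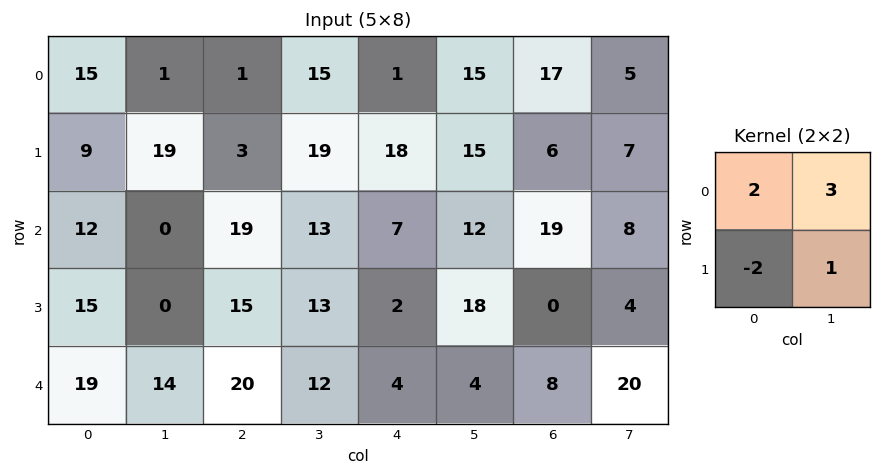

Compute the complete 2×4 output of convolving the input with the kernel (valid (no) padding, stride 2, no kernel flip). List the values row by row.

Output[0,0]: The receptive field on the input at this output position is [15 1 / 9 19]. Elementwise product with the kernel and sum: 15·2 + 1·3 + 9·-2 + 19·1.

34 60 26 44
-6 60 64 66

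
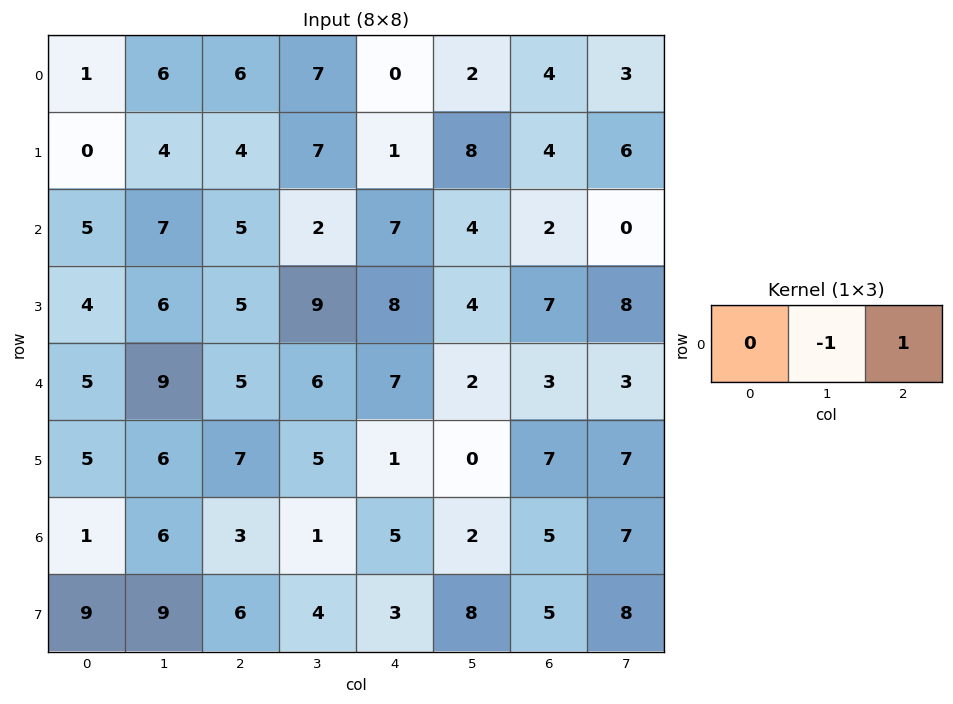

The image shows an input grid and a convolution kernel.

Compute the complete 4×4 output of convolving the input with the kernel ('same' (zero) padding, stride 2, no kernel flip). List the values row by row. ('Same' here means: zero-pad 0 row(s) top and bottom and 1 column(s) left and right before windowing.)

Output[0,0]: The receptive field on the zero-padded input at this output position is [0 1 6]. Elementwise product with the kernel and sum: 1·-1 + 6·1.
Output[0,1]: The receptive field on the zero-padded input at this output position is [6 6 7]. Elementwise product with the kernel and sum: 6·-1 + 7·1.

5 1 2 -1
2 -3 -3 -2
4 1 -5 0
5 -2 -3 2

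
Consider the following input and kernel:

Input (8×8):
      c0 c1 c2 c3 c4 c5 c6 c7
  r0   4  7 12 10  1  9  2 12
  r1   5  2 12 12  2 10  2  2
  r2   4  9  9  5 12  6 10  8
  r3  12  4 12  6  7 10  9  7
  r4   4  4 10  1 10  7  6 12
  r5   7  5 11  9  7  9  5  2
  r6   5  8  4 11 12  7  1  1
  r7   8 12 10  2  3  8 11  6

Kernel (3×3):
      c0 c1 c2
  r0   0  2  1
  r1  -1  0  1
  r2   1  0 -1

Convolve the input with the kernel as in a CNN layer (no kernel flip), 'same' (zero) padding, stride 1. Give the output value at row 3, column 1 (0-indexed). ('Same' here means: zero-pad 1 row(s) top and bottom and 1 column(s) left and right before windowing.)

21

The receptive field on the zero-padded input at this output position is [4 9 9 / 12 4 12 / 4 4 10]. Elementwise product with the kernel and sum: 9·2 + 9·1 + 12·-1 + 12·1 + 4·1 + 10·-1.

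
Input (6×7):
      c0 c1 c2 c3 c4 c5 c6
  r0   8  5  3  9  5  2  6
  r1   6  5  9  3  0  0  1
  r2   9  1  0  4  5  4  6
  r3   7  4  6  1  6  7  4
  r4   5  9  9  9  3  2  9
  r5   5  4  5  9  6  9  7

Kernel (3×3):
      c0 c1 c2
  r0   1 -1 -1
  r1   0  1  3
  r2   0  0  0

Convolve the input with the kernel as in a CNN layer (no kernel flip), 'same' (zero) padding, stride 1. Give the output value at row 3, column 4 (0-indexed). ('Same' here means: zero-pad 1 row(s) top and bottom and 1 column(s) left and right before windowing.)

22

The receptive field on the zero-padded input at this output position is [4 5 4 / 1 6 7 / 9 3 2]. Elementwise product with the kernel and sum: 4·1 + 5·-1 + 4·-1 + 6·1 + 7·3.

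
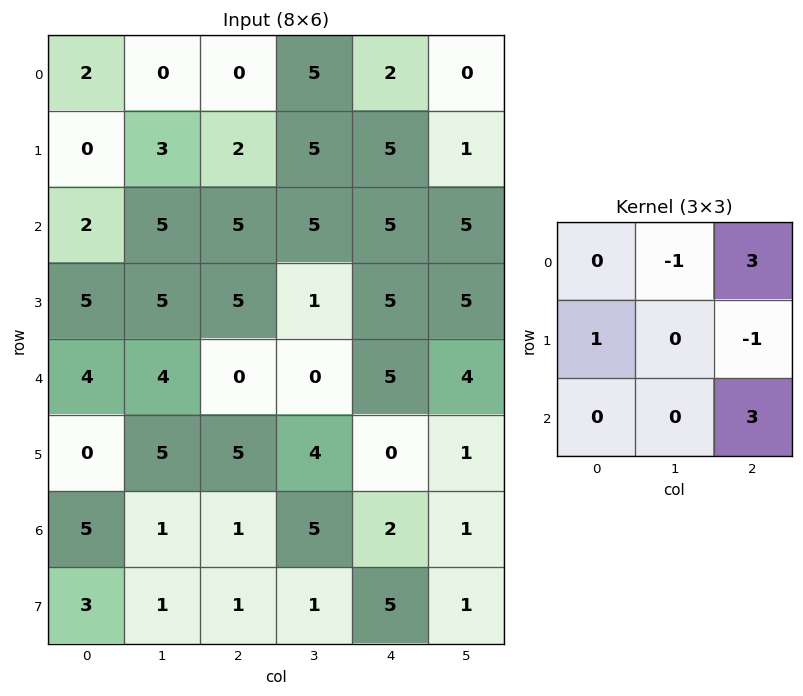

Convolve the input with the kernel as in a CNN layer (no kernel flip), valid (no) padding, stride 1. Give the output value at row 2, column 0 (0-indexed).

10

The receptive field on the input at this output position is [2 5 5 / 5 5 5 / 4 4 0]. Elementwise product with the kernel and sum: 5·-1 + 5·3 + 5·1 + 5·-1 + 0·3.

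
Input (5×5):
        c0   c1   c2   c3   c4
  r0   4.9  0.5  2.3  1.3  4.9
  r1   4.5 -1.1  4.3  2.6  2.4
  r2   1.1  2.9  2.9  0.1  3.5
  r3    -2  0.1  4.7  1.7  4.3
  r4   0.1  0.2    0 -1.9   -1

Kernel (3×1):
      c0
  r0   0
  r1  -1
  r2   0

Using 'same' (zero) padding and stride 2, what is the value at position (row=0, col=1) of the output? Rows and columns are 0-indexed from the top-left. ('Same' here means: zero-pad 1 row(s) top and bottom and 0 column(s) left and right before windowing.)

-2.3

The receptive field on the zero-padded input at this output position is [0 / 2.3 / 4.3]. Elementwise product with the kernel and sum: 2.3·-1.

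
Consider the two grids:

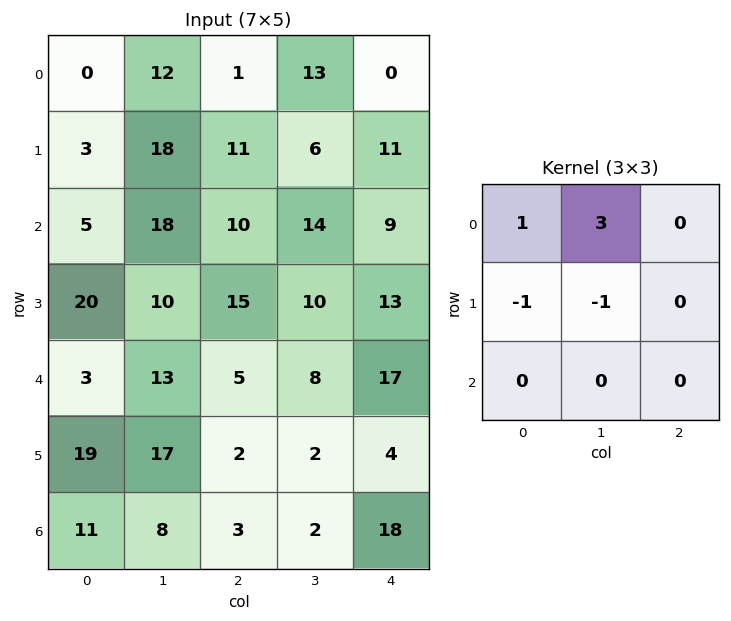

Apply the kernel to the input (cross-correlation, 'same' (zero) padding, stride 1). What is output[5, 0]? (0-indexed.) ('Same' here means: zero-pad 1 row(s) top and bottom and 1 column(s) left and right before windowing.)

The receptive field on the zero-padded input at this output position is [0 3 13 / 0 19 17 / 0 11 8]. Elementwise product with the kernel and sum: 0·1 + 3·3 + 0·-1 + 19·-1.

-10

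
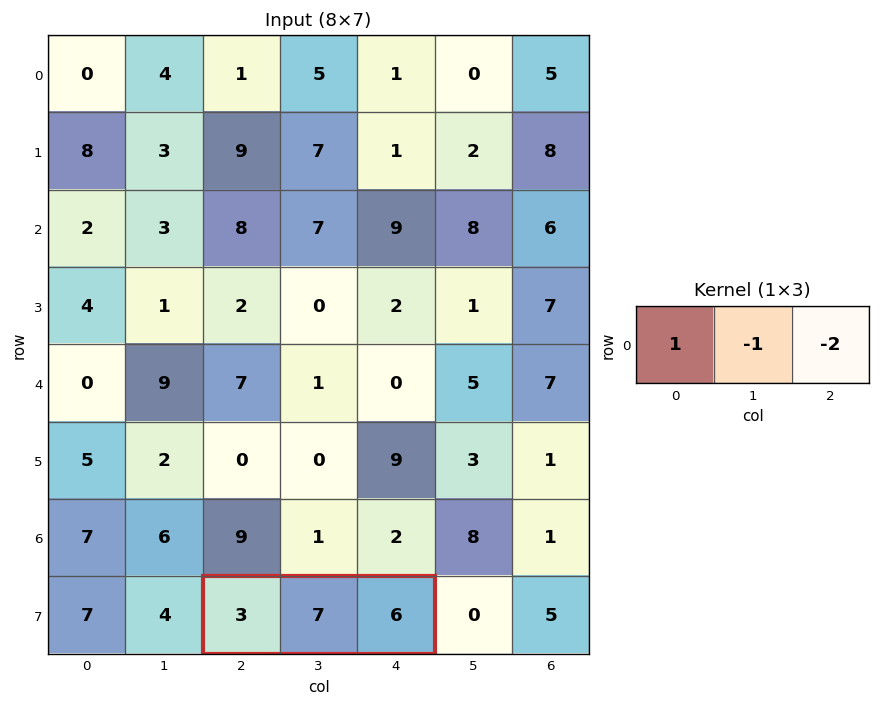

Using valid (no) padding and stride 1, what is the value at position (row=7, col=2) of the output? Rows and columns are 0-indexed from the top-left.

The receptive field on the input at this output position is [3 7 6]. Elementwise product with the kernel and sum: 3·1 + 7·-1 + 6·-2.

-16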